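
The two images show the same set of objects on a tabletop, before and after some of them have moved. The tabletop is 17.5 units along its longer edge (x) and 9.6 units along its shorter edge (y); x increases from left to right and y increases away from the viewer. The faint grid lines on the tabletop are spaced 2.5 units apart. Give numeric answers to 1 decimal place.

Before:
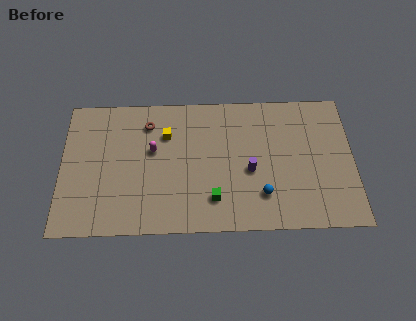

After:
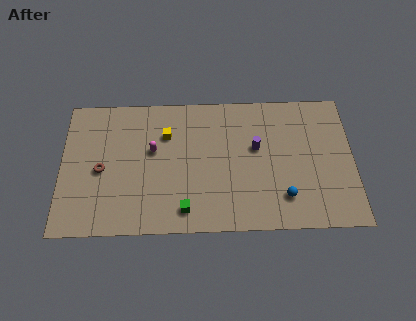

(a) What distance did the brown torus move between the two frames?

4.3

The brown torus moved from about (5.2, 7.6) to (2.4, 4.4), a distance of √(2.8² + 3.2²) ≈ 4.3.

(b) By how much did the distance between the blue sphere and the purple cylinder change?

+2.0

The distance was about 1.8 in the first image and 3.8 in the second, so they moved 2.0 units further apart.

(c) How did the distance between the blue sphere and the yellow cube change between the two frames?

+1.2

They were about 7.2 units apart before and 8.4 after — 1.2 units further apart.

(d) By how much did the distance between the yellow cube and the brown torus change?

+3.2

The distance was about 1.4 in the first image and 4.6 in the second, so they moved 3.2 units further apart.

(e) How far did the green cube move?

1.8

From (9.1, 2.2) to (7.4, 1.5), the green cube covered √(1.7² + 0.7²) ≈ 1.8 units.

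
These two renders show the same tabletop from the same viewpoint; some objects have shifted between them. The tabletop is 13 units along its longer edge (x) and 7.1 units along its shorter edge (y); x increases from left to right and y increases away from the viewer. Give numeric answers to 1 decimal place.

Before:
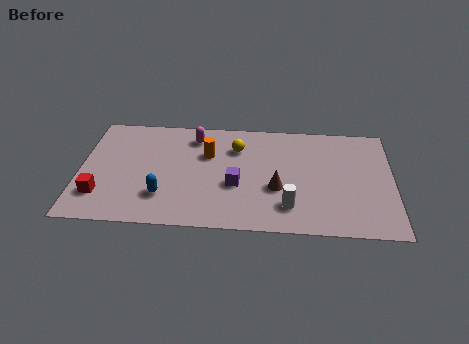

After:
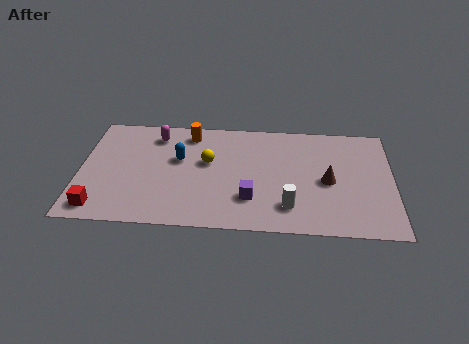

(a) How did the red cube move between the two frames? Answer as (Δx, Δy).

(0.0, -0.8)

The red cube was at about (0.9, 1.8) and moved to about (0.9, 1.0).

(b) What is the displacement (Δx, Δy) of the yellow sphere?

(-1.2, -1.0)

From the two frames, the yellow sphere sits at roughly (6.5, 5.2) before and (5.3, 4.2) after.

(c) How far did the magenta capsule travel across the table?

1.6

From (4.7, 5.8) to (3.1, 5.8), the magenta capsule covered √(1.6² + 0.0²) ≈ 1.6 units.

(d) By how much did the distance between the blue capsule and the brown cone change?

+1.5

The distance was about 4.8 in the first image and 6.3 in the second, so they moved 1.5 units further apart.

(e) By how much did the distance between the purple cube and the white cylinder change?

-0.9

They were about 2.5 units apart before and 1.6 after — 0.9 units closer together.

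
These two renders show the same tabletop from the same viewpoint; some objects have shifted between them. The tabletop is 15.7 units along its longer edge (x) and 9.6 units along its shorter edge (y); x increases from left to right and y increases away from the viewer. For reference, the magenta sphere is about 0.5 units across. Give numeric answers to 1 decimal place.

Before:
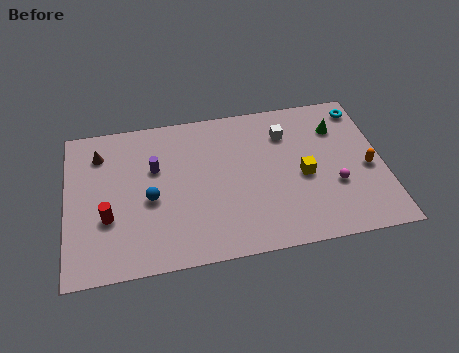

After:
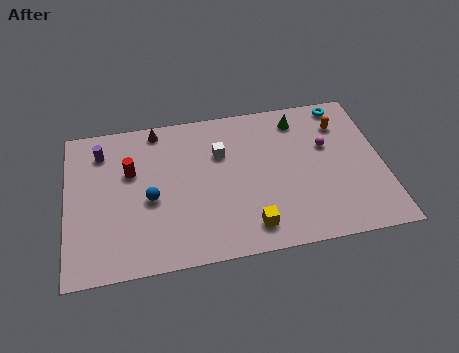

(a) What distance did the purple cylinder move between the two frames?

3.0

From (4.4, 6.1) to (1.8, 7.6), the purple cylinder covered √(2.6² + 1.5²) ≈ 3.0 units.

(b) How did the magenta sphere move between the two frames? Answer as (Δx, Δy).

(-0.2, 2.6)

The magenta sphere started near (13.2, 3.4) and ended near (13.0, 6.0).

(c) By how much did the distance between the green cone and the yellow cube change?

+3.6

Before: roughly 3.4 units apart; after: 7.0. That's 3.6 units further apart.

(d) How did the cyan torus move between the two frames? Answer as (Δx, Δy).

(-0.9, 0.4)

From the two frames, the cyan torus sits at roughly (14.9, 8.2) before and (14.0, 8.6) after.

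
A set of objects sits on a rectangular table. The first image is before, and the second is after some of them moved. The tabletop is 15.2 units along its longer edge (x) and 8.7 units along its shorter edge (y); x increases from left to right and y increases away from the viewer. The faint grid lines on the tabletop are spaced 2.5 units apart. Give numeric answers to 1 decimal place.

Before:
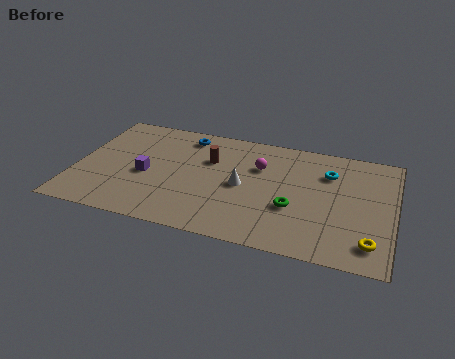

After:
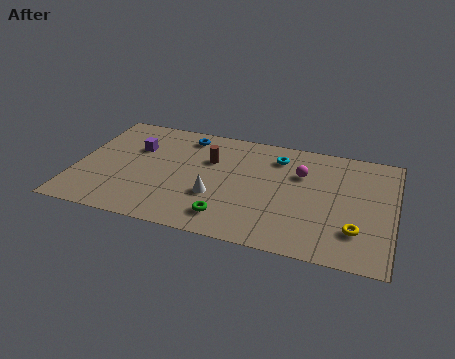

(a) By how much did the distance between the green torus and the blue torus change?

-0.6

They were about 6.9 units apart before and 6.3 after — 0.6 units closer together.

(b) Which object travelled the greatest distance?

the green torus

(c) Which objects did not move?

the brown cylinder and the blue torus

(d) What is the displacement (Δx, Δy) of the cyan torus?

(-2.5, 0.6)

From the two frames, the cyan torus sits at roughly (12.0, 6.3) before and (9.5, 6.9) after.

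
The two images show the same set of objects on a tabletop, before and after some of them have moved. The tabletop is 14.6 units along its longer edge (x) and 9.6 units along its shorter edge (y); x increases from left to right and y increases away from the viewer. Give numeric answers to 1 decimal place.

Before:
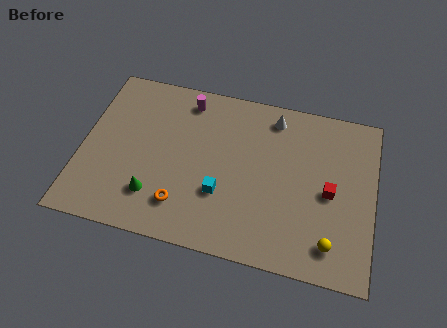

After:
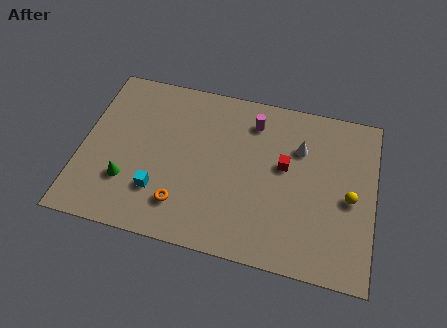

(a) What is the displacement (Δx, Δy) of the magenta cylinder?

(3.4, -0.5)

The magenta cylinder started near (5.0, 8.2) and ended near (8.4, 7.7).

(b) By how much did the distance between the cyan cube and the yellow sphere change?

+3.9

The distance was about 5.7 in the first image and 9.6 in the second, so they moved 3.9 units further apart.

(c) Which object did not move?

the orange torus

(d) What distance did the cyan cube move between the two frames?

3.2

The cyan cube moved from about (7.1, 3.2) to (4.0, 2.6), a distance of √(3.1² + 0.6²) ≈ 3.2.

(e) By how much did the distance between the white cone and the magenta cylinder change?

-1.8

Before: roughly 4.4 units apart; after: 2.6. That's 1.8 units closer together.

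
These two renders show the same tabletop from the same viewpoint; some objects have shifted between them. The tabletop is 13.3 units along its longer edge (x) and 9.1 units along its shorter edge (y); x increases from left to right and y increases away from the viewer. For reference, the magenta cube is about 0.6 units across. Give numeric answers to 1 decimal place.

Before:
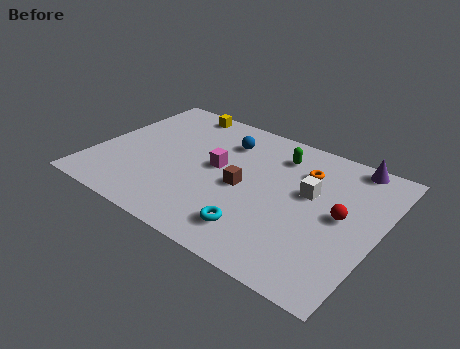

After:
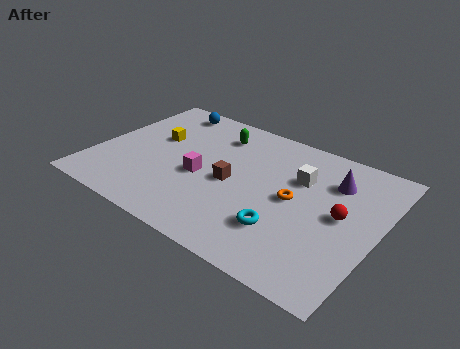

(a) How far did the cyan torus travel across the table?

1.3

The cyan torus was near (8.2, 1.8) before and (9.3, 2.5) after, so it travelled √(1.1² + 0.7²) ≈ 1.3 units.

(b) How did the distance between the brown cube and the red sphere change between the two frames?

+0.6

Before: roughly 4.5 units apart; after: 5.1. That's 0.6 units further apart.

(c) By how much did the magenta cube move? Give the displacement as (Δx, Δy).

(-0.6, -1.0)

From the two frames, the magenta cube sits at roughly (5.7, 4.9) before and (5.1, 3.9) after.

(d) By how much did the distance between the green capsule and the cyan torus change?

+0.8

Before: roughly 5.4 units apart; after: 6.2. That's 0.8 units further apart.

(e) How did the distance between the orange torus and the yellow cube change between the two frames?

+0.4

Before: roughly 6.6 units apart; after: 7.0. That's 0.4 units further apart.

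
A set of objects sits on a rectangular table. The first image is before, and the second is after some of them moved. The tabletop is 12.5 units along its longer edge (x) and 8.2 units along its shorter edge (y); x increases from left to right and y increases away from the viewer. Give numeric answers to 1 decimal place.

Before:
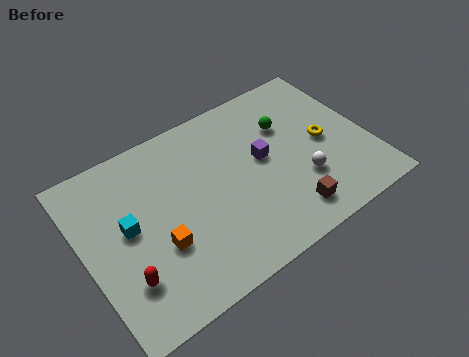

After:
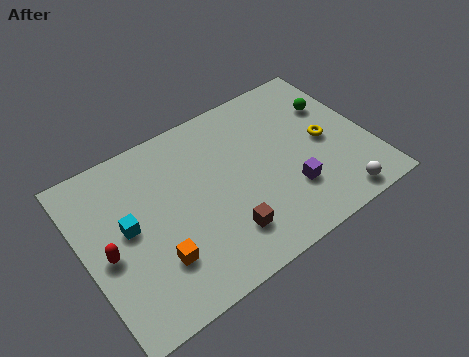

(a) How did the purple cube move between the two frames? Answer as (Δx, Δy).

(0.8, -2.1)

From the two frames, the purple cube sits at roughly (7.9, 4.5) before and (8.7, 2.4) after.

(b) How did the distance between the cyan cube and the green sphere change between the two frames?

+2.1

They were about 7.4 units apart before and 9.5 after — 2.1 units further apart.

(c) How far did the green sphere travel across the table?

2.1

The green sphere was near (9.2, 5.6) before and (11.3, 5.6) after, so it travelled √(2.1² + 0.0²) ≈ 2.1 units.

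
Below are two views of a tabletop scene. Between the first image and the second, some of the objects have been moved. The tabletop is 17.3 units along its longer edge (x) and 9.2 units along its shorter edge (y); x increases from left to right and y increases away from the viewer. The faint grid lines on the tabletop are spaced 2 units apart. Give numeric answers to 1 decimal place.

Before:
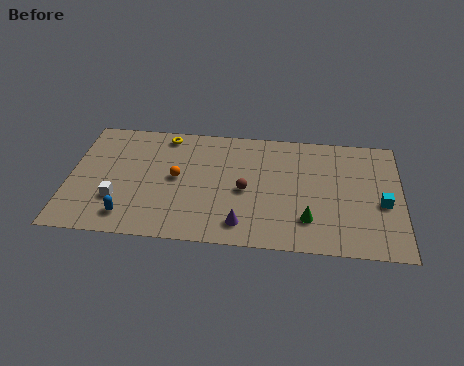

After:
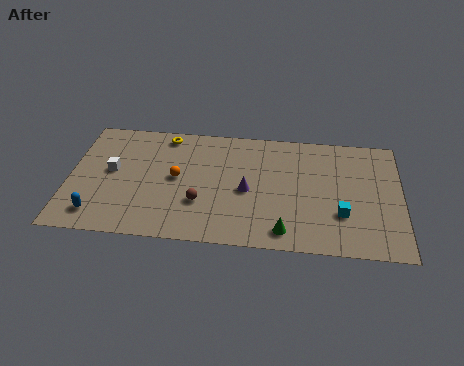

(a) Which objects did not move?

the yellow torus and the orange sphere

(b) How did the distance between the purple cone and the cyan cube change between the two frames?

-2.5

Before: roughly 7.6 units apart; after: 5.1. That's 2.5 units closer together.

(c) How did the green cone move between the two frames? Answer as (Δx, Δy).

(-1.2, -1.0)

From the two frames, the green cone sits at roughly (12.5, 2.3) before and (11.3, 1.3) after.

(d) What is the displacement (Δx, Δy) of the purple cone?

(0.2, 2.6)

From the two frames, the purple cone sits at roughly (9.1, 1.6) before and (9.3, 4.2) after.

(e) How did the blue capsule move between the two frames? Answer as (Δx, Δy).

(-1.6, 0.0)

The blue capsule started near (3.2, 1.6) and ended near (1.6, 1.6).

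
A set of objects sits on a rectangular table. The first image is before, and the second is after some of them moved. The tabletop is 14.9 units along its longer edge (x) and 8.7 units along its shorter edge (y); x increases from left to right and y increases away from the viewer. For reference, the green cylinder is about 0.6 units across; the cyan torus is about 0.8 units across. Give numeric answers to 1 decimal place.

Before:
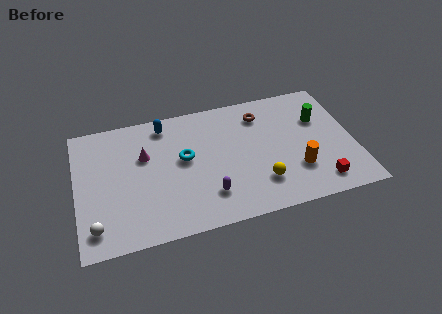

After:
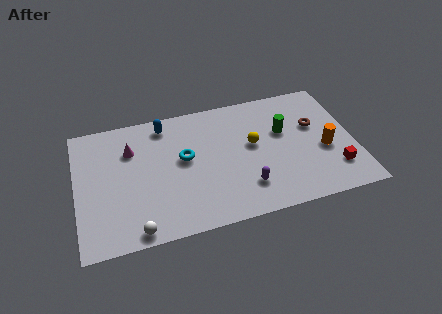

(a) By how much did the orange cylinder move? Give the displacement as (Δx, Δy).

(1.6, 1.0)

The orange cylinder was at about (11.7, 2.6) and moved to about (13.3, 3.6).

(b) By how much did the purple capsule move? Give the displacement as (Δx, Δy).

(2.0, 0.0)

From the two frames, the purple capsule sits at roughly (6.9, 2.1) before and (8.9, 2.1) after.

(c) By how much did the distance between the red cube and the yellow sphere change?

+1.8

The distance was about 3.2 in the first image and 5.0 in the second, so they moved 1.8 units further apart.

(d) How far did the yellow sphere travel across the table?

2.7

The yellow sphere moved from about (9.7, 2.2) to (9.5, 4.9), a distance of √(0.2² + 2.7²) ≈ 2.7.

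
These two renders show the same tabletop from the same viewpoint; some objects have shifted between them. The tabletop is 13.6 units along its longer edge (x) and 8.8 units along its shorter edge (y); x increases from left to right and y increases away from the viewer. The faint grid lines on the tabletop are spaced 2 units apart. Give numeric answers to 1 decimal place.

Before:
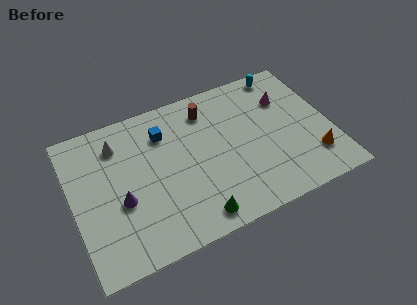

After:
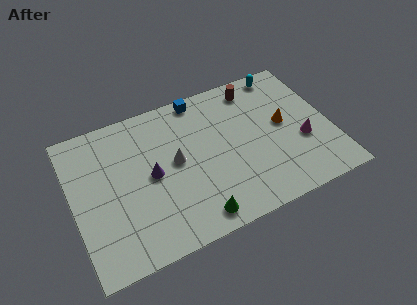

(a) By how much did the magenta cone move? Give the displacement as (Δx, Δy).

(0.5, -2.9)

The magenta cone started near (11.5, 6.2) and ended near (12.0, 3.3).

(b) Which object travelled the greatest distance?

the white cone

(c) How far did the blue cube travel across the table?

2.5

From (5.0, 6.6) to (7.1, 8.0), the blue cube covered √(2.1² + 1.4²) ≈ 2.5 units.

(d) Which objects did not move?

the green cone and the cyan capsule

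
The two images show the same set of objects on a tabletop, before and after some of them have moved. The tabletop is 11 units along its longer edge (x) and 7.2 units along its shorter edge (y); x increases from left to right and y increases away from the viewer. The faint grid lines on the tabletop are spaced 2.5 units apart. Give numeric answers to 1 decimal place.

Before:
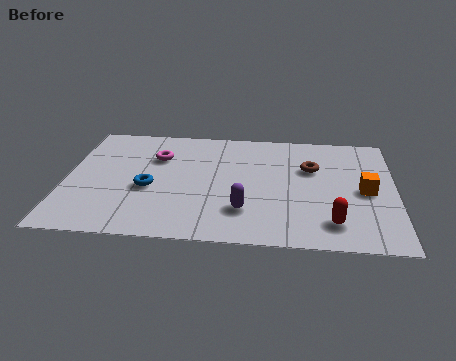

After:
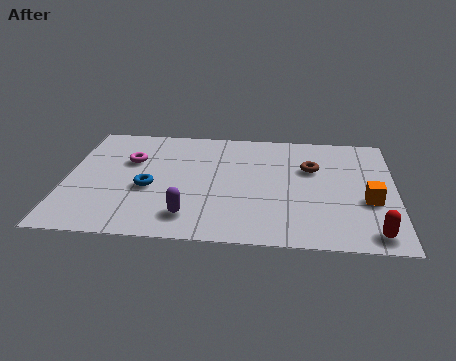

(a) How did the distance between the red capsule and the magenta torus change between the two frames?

+2.0

The distance was about 6.9 in the first image and 8.9 in the second, so they moved 2.0 units further apart.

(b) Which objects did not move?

the blue torus and the brown torus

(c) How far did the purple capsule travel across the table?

1.9

From (6.0, 1.9) to (4.2, 1.4), the purple capsule covered √(1.8² + 0.5²) ≈ 1.9 units.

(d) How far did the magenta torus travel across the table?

0.9

The magenta torus moved from about (3.0, 5.0) to (2.1, 4.7), a distance of √(0.9² + 0.3²) ≈ 0.9.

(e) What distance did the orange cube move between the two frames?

0.6

From (10.0, 3.4) to (10.1, 2.8), the orange cube covered √(0.1² + 0.6²) ≈ 0.6 units.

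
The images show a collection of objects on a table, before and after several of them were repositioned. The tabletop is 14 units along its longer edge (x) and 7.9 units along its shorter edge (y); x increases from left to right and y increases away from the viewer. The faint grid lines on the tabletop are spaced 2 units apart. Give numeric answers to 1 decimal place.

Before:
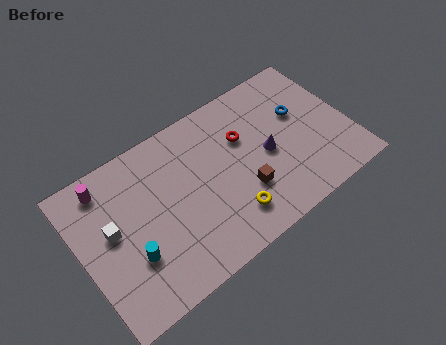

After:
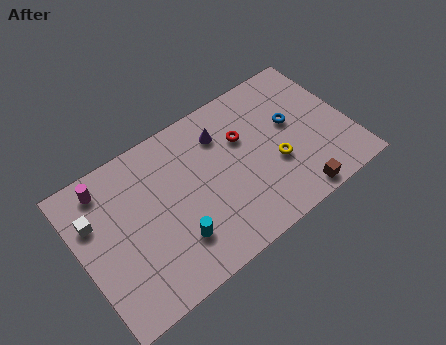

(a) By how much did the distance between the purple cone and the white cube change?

-1.3

Before: roughly 8.1 units apart; after: 6.8. That's 1.3 units closer together.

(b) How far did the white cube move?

1.2

The white cube was near (1.6, 4.4) before and (0.9, 5.4) after, so it travelled √(0.7² + 1.0²) ≈ 1.2 units.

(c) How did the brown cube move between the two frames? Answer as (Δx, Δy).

(2.4, -1.7)

The brown cube was at about (8.2, 2.5) and moved to about (10.6, 0.8).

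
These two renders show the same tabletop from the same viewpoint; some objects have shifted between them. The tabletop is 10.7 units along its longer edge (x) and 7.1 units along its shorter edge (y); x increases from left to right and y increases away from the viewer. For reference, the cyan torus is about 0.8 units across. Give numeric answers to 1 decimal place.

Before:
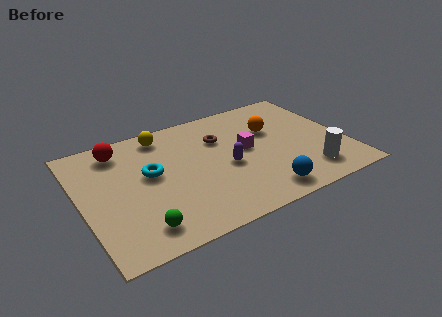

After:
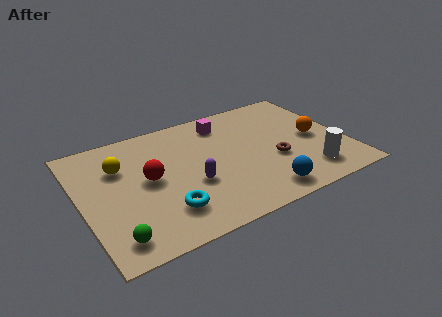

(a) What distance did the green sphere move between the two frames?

1.0

The green sphere moved from about (2.0, 1.2) to (1.0, 1.1), a distance of √(1.0² + 0.1²) ≈ 1.0.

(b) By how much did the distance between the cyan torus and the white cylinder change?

-0.8

Before: roughly 6.6 units apart; after: 5.8. That's 0.8 units closer together.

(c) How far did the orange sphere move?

2.0

The orange sphere moved from about (7.9, 4.6) to (9.5, 3.4), a distance of √(1.6² + 1.2²) ≈ 2.0.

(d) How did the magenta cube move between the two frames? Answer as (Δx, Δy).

(-0.6, 2.0)

From the two frames, the magenta cube sits at roughly (6.7, 3.8) before and (6.1, 5.8) after.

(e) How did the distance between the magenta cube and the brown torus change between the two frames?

+2.1

Before: roughly 1.4 units apart; after: 3.5. That's 2.1 units further apart.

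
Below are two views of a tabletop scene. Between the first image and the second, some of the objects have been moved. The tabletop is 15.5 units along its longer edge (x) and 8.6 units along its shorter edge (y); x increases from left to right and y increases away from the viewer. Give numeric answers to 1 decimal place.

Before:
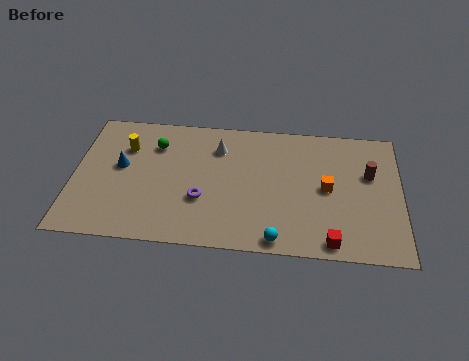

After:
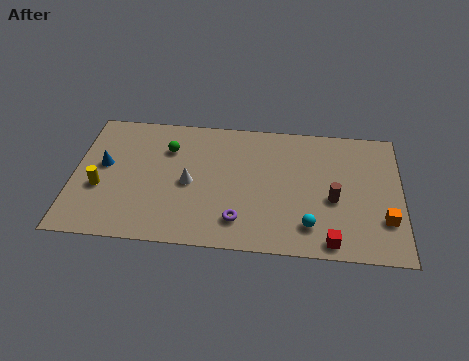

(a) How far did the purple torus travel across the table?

2.2

From (6.1, 3.0) to (7.9, 1.8), the purple torus covered √(1.8² + 1.2²) ≈ 2.2 units.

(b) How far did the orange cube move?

3.2

The orange cube was near (12.0, 4.3) before and (14.7, 2.5) after, so it travelled √(2.7² + 1.8²) ≈ 3.2 units.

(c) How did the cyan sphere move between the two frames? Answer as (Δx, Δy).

(1.5, 1.0)

From the two frames, the cyan sphere sits at roughly (9.7, 0.8) before and (11.2, 1.8) after.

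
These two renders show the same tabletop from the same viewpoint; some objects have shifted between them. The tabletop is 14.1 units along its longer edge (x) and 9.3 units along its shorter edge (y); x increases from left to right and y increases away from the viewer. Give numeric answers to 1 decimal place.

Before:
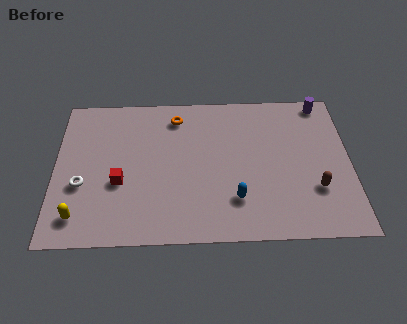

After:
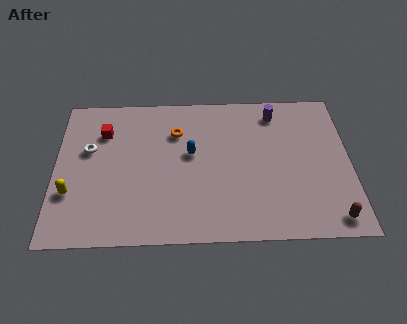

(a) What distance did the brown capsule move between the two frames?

1.9

The brown capsule moved from about (12.4, 2.9) to (13.1, 1.1), a distance of √(0.7² + 1.8²) ≈ 1.9.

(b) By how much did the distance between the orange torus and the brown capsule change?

+1.0

Before: roughly 8.2 units apart; after: 9.2. That's 1.0 units further apart.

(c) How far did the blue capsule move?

3.6

The blue capsule was near (8.6, 2.4) before and (6.5, 5.3) after, so it travelled √(2.1² + 2.9²) ≈ 3.6 units.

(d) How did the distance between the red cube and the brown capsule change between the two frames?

+2.9

The distance was about 9.3 in the first image and 12.2 in the second, so they moved 2.9 units further apart.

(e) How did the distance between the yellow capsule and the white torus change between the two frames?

+0.9

They were about 1.9 units apart before and 2.8 after — 0.9 units further apart.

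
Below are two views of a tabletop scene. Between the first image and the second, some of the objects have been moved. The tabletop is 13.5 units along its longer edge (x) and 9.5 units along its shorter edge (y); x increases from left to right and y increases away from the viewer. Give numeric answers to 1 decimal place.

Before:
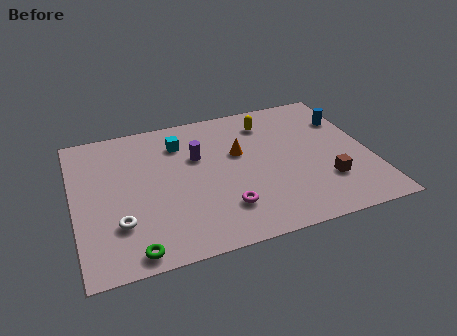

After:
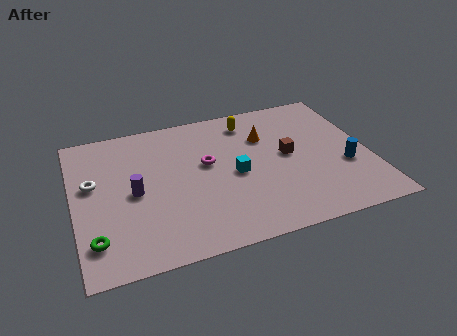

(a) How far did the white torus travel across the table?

3.1

The white torus was near (1.9, 2.7) before and (0.9, 5.6) after, so it travelled √(1.0² + 2.9²) ≈ 3.1 units.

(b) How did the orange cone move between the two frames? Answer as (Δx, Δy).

(1.3, 0.8)

From the two frames, the orange cone sits at roughly (7.6, 5.8) before and (8.9, 6.6) after.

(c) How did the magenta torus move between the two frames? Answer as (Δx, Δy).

(-0.5, 3.2)

From the two frames, the magenta torus sits at roughly (6.6, 2.3) before and (6.1, 5.5) after.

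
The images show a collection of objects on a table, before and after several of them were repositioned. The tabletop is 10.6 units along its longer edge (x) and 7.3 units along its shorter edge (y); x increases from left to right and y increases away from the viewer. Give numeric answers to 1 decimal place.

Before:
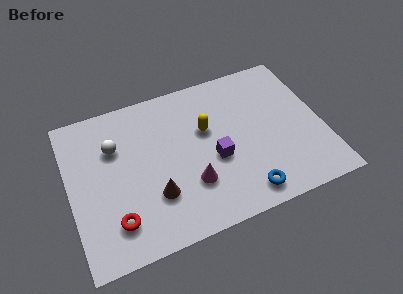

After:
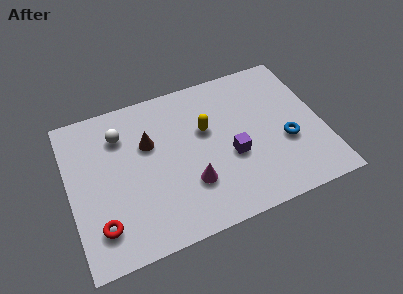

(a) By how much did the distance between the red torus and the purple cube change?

+1.2

They were about 4.5 units apart before and 5.7 after — 1.2 units further apart.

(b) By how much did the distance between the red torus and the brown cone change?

+2.1

Before: roughly 1.8 units apart; after: 3.9. That's 2.1 units further apart.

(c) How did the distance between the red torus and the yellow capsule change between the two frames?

+0.5

Before: roughly 5.0 units apart; after: 5.5. That's 0.5 units further apart.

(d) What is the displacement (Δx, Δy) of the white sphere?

(0.3, 0.5)

From the two frames, the white sphere sits at roughly (2.0, 5.0) before and (2.3, 5.5) after.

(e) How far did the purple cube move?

0.7

The purple cube was near (6.0, 3.0) before and (6.7, 2.9) after, so it travelled √(0.7² + 0.1²) ≈ 0.7 units.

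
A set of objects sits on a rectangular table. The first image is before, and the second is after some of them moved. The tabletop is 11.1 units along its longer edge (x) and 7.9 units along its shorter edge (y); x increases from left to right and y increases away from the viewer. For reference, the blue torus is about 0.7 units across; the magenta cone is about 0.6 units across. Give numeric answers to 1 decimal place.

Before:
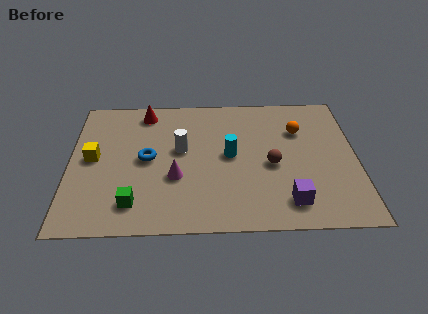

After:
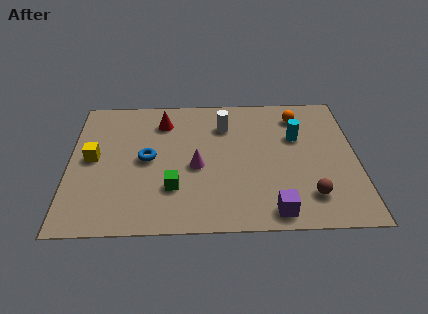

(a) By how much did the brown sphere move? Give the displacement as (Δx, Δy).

(1.4, -1.8)

The brown sphere started near (7.8, 3.5) and ended near (9.2, 1.7).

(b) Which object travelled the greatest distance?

the cyan cylinder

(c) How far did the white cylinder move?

2.2

From (4.3, 4.5) to (6.0, 5.9), the white cylinder covered √(1.7² + 1.4²) ≈ 2.2 units.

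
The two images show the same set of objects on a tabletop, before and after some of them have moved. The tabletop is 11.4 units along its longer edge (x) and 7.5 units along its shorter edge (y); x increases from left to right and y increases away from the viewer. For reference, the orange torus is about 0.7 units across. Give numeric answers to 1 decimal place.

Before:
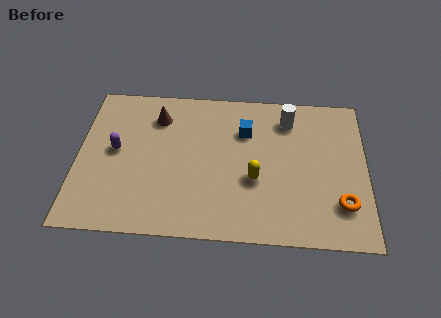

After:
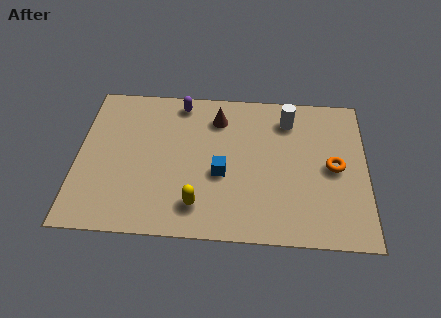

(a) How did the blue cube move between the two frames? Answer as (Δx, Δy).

(-0.9, -2.2)

The blue cube started near (6.6, 5.3) and ended near (5.7, 3.1).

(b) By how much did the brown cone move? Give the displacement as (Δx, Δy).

(2.4, 0.1)

The brown cone was at about (3.1, 5.8) and moved to about (5.5, 5.9).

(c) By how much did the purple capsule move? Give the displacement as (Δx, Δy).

(2.5, 2.6)

From the two frames, the purple capsule sits at roughly (1.5, 4.0) before and (4.0, 6.6) after.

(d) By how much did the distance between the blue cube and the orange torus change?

-0.7

The distance was about 5.1 in the first image and 4.4 in the second, so they moved 0.7 units closer together.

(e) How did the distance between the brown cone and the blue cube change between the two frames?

-0.7

They were about 3.5 units apart before and 2.8 after — 0.7 units closer together.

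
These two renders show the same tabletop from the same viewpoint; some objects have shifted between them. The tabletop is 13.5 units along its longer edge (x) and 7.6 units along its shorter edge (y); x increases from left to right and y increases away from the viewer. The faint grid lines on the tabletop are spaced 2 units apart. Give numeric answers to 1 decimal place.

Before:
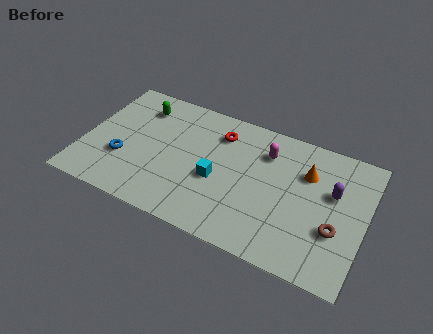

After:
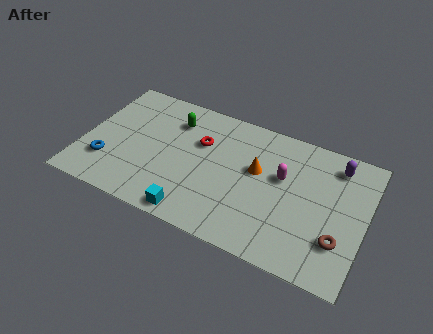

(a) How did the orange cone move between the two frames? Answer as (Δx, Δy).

(-2.3, -0.8)

The orange cone started near (10.6, 5.3) and ended near (8.3, 4.5).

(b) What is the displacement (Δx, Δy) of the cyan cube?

(-0.8, -2.4)

The cyan cube started near (6.5, 3.2) and ended near (5.7, 0.8).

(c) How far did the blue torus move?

0.9

The blue torus moved from about (2.0, 2.6) to (1.3, 2.1), a distance of √(0.7² + 0.5²) ≈ 0.9.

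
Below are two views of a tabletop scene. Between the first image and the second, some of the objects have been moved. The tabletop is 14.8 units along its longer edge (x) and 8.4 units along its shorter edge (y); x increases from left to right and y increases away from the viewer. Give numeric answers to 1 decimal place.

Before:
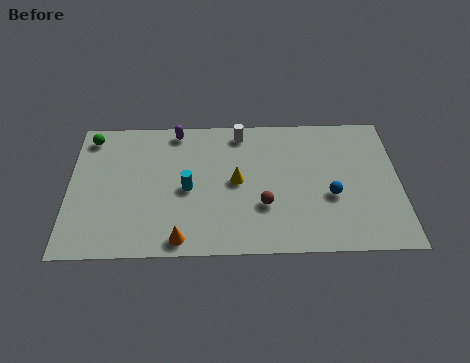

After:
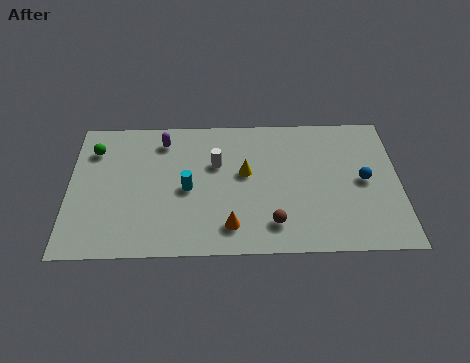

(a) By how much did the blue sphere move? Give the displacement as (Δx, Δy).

(1.5, 0.9)

The blue sphere started near (11.7, 3.3) and ended near (13.2, 4.2).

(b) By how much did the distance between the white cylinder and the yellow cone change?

-1.6

Before: roughly 3.0 units apart; after: 1.4. That's 1.6 units closer together.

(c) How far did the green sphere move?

0.8

The green sphere moved from about (0.9, 7.2) to (1.1, 6.4), a distance of √(0.2² + 0.8²) ≈ 0.8.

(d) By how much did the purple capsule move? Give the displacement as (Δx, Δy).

(-0.6, -0.6)

The purple capsule was at about (4.8, 7.5) and moved to about (4.2, 6.9).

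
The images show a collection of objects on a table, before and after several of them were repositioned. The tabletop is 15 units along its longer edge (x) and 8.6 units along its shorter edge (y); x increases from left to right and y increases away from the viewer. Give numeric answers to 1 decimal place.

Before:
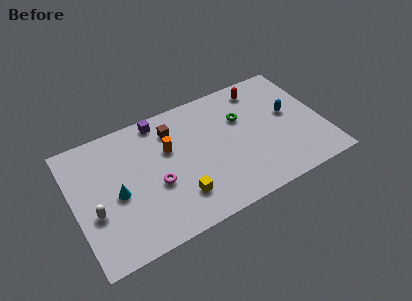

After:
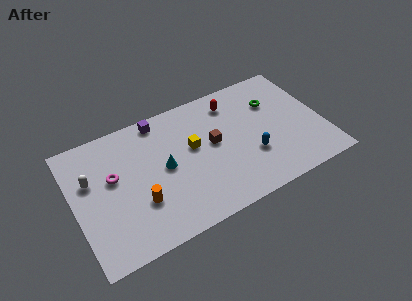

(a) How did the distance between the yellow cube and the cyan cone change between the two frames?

-2.0

The distance was about 3.9 in the first image and 1.9 in the second, so they moved 2.0 units closer together.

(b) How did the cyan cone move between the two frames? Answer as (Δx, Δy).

(2.9, 0.5)

From the two frames, the cyan cone sits at roughly (2.5, 3.9) before and (5.4, 4.4) after.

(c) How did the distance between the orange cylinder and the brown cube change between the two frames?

+3.8

Before: roughly 1.3 units apart; after: 5.1. That's 3.8 units further apart.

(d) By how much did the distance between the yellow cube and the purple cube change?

-2.4

Before: roughly 5.6 units apart; after: 3.2. That's 2.4 units closer together.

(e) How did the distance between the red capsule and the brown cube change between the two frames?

-2.8

They were about 5.5 units apart before and 2.7 after — 2.8 units closer together.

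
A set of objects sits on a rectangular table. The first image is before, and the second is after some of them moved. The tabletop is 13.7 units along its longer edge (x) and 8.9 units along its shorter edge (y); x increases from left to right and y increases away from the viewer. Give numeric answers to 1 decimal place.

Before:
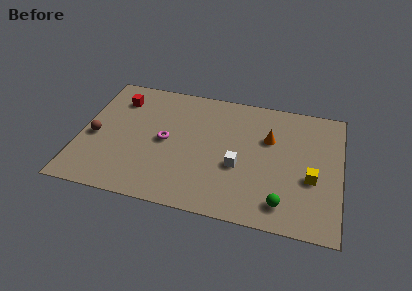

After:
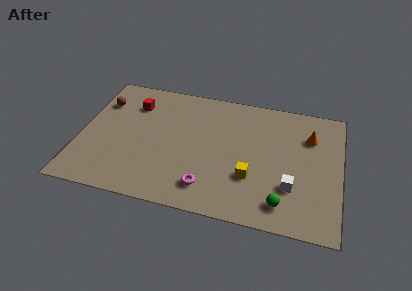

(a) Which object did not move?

the green sphere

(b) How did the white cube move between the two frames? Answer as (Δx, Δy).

(2.8, -0.8)

The white cube was at about (8.4, 3.5) and moved to about (11.2, 2.7).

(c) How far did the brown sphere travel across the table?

2.6

The brown sphere moved from about (0.8, 3.9) to (0.9, 6.5), a distance of √(0.1² + 2.6²) ≈ 2.6.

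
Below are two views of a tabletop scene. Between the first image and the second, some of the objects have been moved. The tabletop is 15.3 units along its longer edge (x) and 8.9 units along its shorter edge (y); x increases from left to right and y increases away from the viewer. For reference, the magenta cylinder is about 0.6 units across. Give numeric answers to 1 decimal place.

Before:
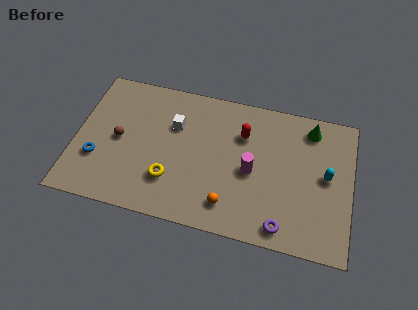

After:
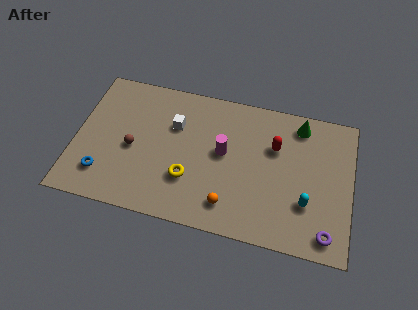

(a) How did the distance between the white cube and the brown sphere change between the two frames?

-0.4

They were about 3.4 units apart before and 3.0 after — 0.4 units closer together.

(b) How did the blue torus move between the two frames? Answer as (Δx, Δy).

(0.4, -0.9)

The blue torus started near (1.3, 2.9) and ended near (1.7, 2.0).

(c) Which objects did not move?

the white cube and the orange sphere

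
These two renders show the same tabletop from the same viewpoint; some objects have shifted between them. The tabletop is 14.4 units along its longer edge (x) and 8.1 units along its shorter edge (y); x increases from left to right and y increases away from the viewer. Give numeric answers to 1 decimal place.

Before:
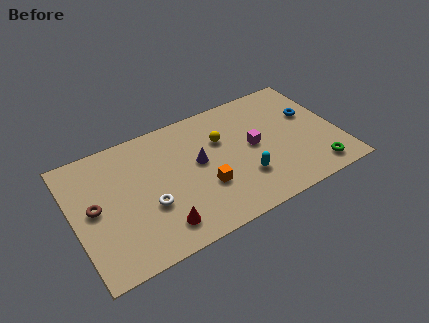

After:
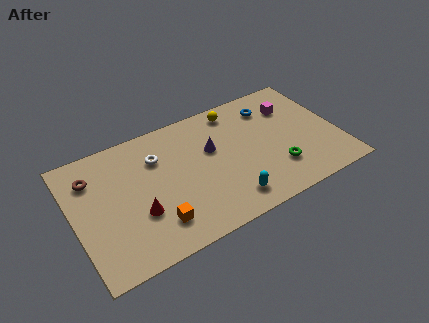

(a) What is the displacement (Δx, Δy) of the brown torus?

(0.1, 1.9)

The brown torus was at about (1.1, 4.2) and moved to about (1.2, 6.1).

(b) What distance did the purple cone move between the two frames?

0.9

The purple cone was near (6.8, 4.5) before and (7.6, 5.0) after, so it travelled √(0.8² + 0.5²) ≈ 0.9 units.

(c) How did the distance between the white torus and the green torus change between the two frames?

-2.0

Before: roughly 9.1 units apart; after: 7.1. That's 2.0 units closer together.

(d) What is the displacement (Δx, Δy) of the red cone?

(-1.0, 1.3)

The red cone was at about (4.3, 1.5) and moved to about (3.3, 2.8).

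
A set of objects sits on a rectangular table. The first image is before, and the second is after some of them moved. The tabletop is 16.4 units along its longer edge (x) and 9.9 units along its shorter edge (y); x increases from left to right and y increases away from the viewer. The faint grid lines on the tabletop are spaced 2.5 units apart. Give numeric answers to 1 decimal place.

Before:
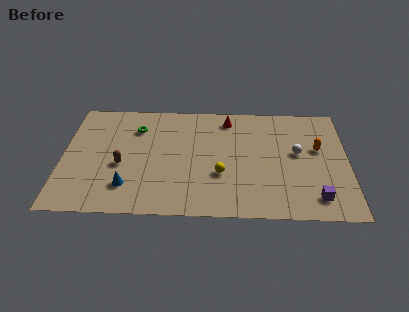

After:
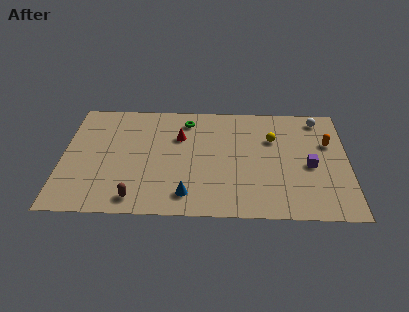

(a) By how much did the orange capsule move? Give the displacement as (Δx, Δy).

(0.6, 0.5)

The orange capsule was at about (14.7, 5.9) and moved to about (15.3, 6.4).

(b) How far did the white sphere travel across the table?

3.4

The white sphere was near (13.5, 5.5) before and (14.8, 8.6) after, so it travelled √(1.3² + 3.1²) ≈ 3.4 units.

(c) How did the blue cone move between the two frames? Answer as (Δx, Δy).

(3.4, -0.6)

From the two frames, the blue cone sits at roughly (3.8, 2.3) before and (7.2, 1.7) after.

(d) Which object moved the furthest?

the yellow sphere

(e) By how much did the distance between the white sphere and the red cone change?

+3.4

Before: roughly 4.9 units apart; after: 8.3. That's 3.4 units further apart.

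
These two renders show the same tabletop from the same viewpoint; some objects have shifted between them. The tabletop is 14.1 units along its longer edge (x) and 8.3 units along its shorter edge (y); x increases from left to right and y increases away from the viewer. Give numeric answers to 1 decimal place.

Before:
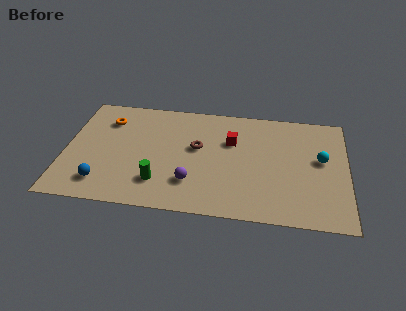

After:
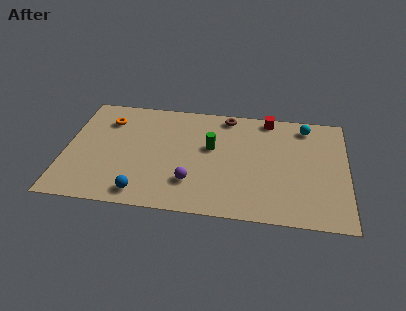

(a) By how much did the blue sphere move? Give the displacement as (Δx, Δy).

(2.0, -0.5)

From the two frames, the blue sphere sits at roughly (2.0, 1.6) before and (4.0, 1.1) after.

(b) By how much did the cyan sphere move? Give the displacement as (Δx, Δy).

(-0.8, 2.4)

From the two frames, the cyan sphere sits at roughly (12.8, 4.7) before and (12.0, 7.1) after.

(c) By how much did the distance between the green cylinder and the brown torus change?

-0.7

The distance was about 3.3 in the first image and 2.6 in the second, so they moved 0.7 units closer together.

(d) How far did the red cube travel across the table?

2.7

The red cube moved from about (8.3, 5.5) to (10.1, 7.5), a distance of √(1.8² + 2.0²) ≈ 2.7.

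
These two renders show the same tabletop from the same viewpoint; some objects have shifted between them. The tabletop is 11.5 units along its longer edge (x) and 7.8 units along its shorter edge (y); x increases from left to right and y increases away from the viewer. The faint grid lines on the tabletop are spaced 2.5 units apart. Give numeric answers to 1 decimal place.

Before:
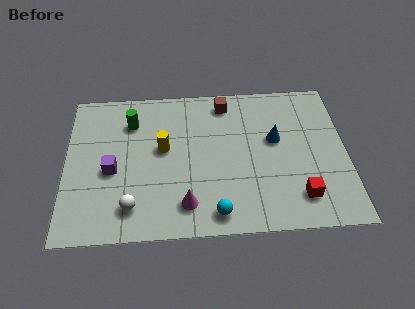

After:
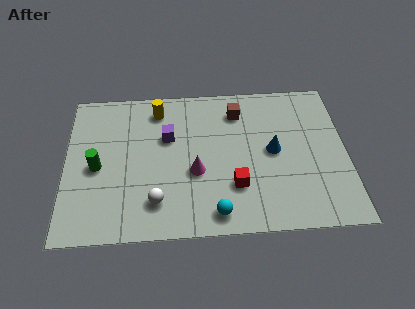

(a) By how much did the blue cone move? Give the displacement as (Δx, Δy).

(-0.1, -0.6)

The blue cone was at about (8.6, 4.6) and moved to about (8.5, 4.0).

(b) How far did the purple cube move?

2.8

From (1.9, 3.4) to (4.2, 5.0), the purple cube covered √(2.3² + 1.6²) ≈ 2.8 units.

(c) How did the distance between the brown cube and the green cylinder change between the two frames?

+2.4

The distance was about 4.0 in the first image and 6.4 in the second, so they moved 2.4 units further apart.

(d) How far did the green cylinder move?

2.7

The green cylinder was near (2.7, 5.9) before and (1.3, 3.6) after, so it travelled √(1.4² + 2.3²) ≈ 2.7 units.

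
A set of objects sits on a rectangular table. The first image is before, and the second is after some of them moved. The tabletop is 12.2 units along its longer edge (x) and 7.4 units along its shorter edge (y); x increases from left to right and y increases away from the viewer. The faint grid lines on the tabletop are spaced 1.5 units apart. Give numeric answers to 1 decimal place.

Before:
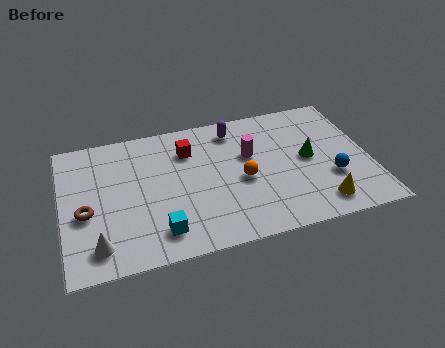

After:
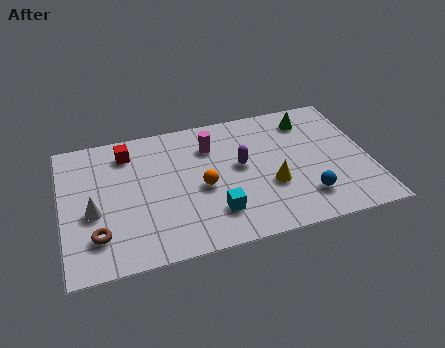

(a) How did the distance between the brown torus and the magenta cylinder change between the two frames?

-0.8

The distance was about 6.8 in the first image and 6.0 in the second, so they moved 0.8 units closer together.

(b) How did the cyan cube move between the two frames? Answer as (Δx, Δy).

(2.2, 0.4)

From the two frames, the cyan cube sits at roughly (3.7, 1.4) before and (5.9, 1.8) after.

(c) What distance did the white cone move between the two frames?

1.8

The white cone was near (1.3, 1.3) before and (1.2, 3.1) after, so it travelled √(0.1² + 1.8²) ≈ 1.8 units.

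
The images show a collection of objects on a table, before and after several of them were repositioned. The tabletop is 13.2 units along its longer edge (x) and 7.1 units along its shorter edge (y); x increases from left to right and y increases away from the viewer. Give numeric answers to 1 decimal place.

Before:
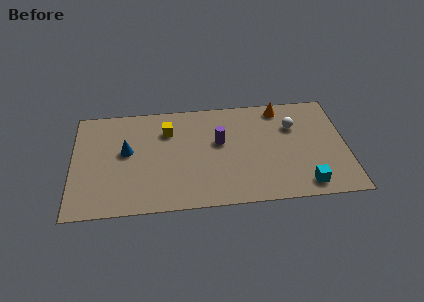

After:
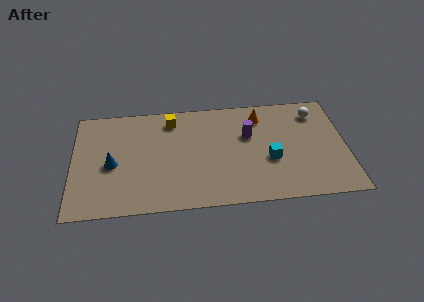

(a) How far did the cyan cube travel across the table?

2.4

The cyan cube was near (11.1, 1.0) before and (9.5, 2.8) after, so it travelled √(1.6² + 1.8²) ≈ 2.4 units.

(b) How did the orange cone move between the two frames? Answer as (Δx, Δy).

(-1.0, -0.5)

The orange cone was at about (10.1, 6.2) and moved to about (9.1, 5.7).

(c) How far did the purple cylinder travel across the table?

1.4

The purple cylinder was near (7.1, 4.2) before and (8.5, 4.5) after, so it travelled √(1.4² + 0.3²) ≈ 1.4 units.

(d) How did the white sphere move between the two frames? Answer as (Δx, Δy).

(1.1, 0.8)

From the two frames, the white sphere sits at roughly (10.7, 4.9) before and (11.8, 5.7) after.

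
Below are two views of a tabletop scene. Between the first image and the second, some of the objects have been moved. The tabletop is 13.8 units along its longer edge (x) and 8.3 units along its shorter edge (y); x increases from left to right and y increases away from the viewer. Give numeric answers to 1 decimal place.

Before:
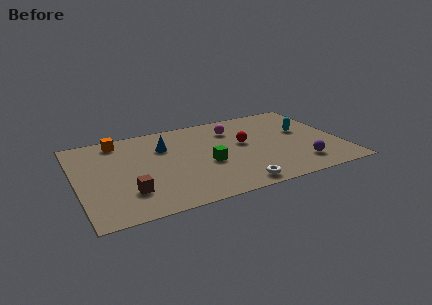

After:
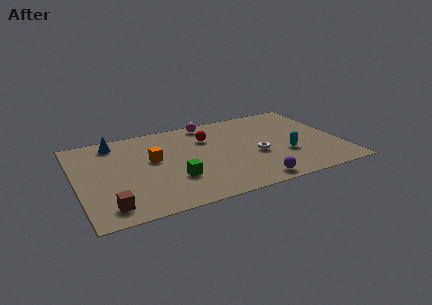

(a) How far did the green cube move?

2.0

The green cube was near (6.7, 3.4) before and (4.9, 2.6) after, so it travelled √(1.8² + 0.8²) ≈ 2.0 units.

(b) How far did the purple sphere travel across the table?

2.7

The purple sphere was near (11.4, 1.7) before and (8.8, 0.9) after, so it travelled √(2.6² + 0.8²) ≈ 2.7 units.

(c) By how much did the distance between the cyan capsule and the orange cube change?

-2.8

The distance was about 9.9 in the first image and 7.1 in the second, so they moved 2.8 units closer together.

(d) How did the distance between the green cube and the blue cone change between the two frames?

+2.1

The distance was about 3.1 in the first image and 5.2 in the second, so they moved 2.1 units further apart.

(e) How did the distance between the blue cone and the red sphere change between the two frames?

+0.7

They were about 4.2 units apart before and 4.9 after — 0.7 units further apart.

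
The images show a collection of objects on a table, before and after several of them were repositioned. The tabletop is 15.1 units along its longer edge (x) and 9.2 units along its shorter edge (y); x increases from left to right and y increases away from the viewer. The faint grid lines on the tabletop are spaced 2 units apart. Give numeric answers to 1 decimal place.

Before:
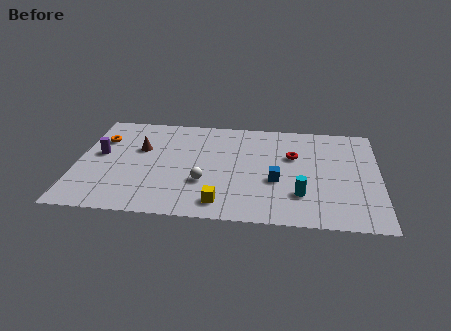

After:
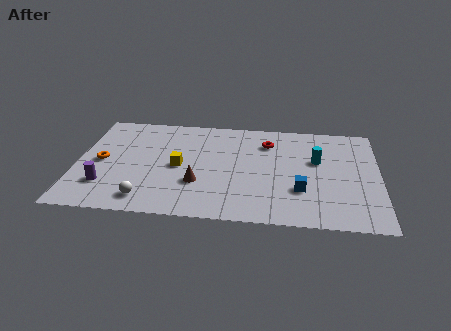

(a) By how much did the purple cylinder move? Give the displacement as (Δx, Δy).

(0.4, -2.7)

The purple cylinder started near (1.1, 5.1) and ended near (1.5, 2.4).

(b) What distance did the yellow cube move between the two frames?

3.7

From (7.3, 1.4) to (5.1, 4.4), the yellow cube covered √(2.2² + 3.0²) ≈ 3.7 units.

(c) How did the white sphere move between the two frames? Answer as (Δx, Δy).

(-2.8, -1.7)

The white sphere started near (6.4, 3.1) and ended near (3.6, 1.4).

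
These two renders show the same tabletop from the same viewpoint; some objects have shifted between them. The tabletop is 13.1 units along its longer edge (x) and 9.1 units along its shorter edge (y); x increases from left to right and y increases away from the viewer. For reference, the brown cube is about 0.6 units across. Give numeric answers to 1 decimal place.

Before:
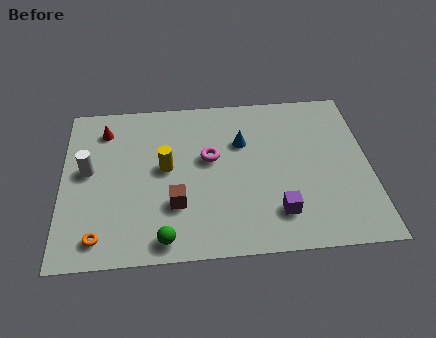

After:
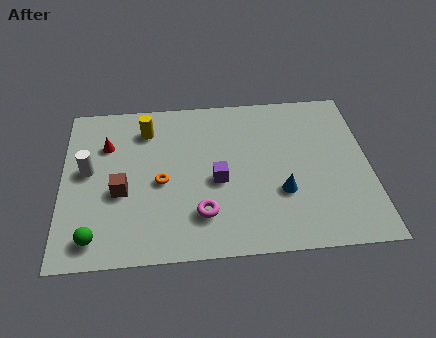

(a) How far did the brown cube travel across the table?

2.5

The brown cube was near (4.8, 2.8) before and (2.5, 3.7) after, so it travelled √(2.3² + 0.9²) ≈ 2.5 units.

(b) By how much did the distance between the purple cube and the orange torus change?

-5.1

They were about 7.5 units apart before and 2.4 after — 5.1 units closer together.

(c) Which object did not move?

the white cylinder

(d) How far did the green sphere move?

2.9

The green sphere moved from about (4.3, 1.0) to (1.4, 1.3), a distance of √(2.9² + 0.3²) ≈ 2.9.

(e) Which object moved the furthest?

the orange torus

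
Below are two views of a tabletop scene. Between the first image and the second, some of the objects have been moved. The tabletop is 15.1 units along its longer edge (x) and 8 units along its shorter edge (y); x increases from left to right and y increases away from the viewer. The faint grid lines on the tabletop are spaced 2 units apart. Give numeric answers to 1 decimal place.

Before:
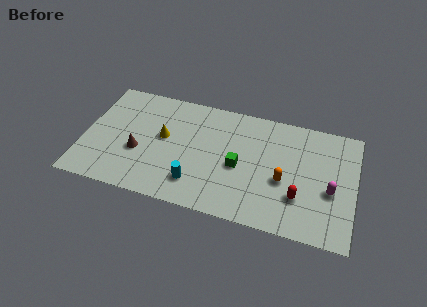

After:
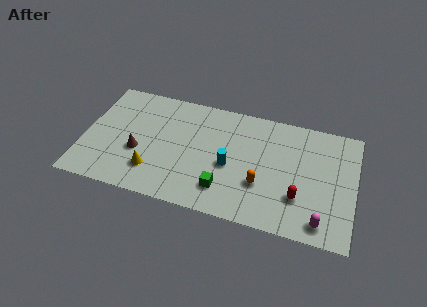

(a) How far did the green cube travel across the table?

1.9

The green cube was near (8.7, 3.6) before and (8.0, 1.8) after, so it travelled √(0.7² + 1.8²) ≈ 1.9 units.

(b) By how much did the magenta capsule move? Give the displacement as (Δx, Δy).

(-0.4, -2.2)

The magenta capsule started near (13.8, 3.3) and ended near (13.4, 1.1).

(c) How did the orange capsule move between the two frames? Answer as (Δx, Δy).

(-1.2, -0.6)

The orange capsule started near (11.2, 3.3) and ended near (10.0, 2.7).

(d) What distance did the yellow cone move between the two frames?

2.5

From (4.4, 4.5) to (4.0, 2.0), the yellow cone covered √(0.4² + 2.5²) ≈ 2.5 units.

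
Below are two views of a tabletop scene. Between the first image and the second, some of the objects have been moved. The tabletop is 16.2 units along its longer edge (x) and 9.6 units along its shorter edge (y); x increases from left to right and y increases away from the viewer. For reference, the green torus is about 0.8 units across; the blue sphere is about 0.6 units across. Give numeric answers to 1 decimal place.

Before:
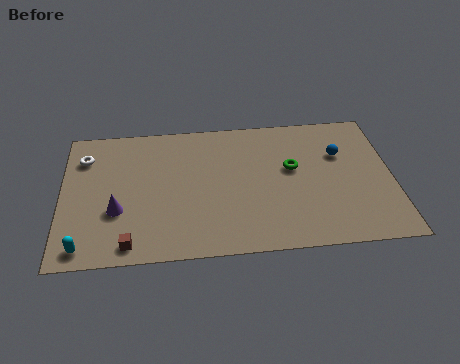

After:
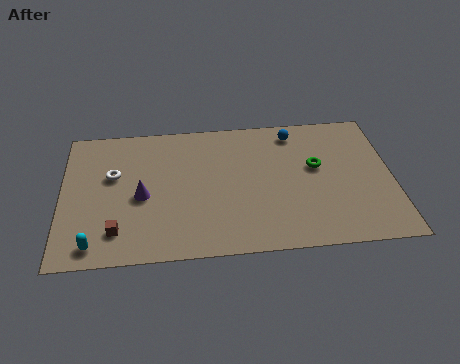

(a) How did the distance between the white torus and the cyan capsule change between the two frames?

-1.4

Before: roughly 6.2 units apart; after: 4.8. That's 1.4 units closer together.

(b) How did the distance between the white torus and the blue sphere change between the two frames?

-3.3

The distance was about 12.6 in the first image and 9.3 in the second, so they moved 3.3 units closer together.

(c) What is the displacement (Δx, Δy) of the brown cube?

(-0.6, 0.9)

The brown cube started near (3.3, 1.1) and ended near (2.7, 2.0).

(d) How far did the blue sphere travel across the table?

2.8

The blue sphere was near (13.7, 6.4) before and (11.5, 8.2) after, so it travelled √(2.2² + 1.8²) ≈ 2.8 units.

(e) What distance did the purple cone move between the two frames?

1.5

The purple cone moved from about (2.7, 3.4) to (3.9, 4.3), a distance of √(1.2² + 0.9²) ≈ 1.5.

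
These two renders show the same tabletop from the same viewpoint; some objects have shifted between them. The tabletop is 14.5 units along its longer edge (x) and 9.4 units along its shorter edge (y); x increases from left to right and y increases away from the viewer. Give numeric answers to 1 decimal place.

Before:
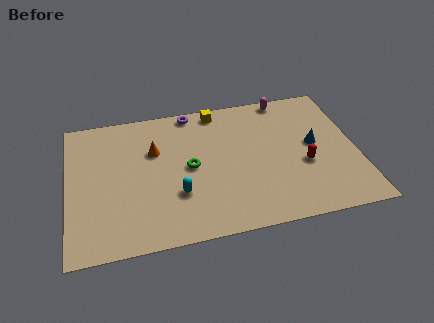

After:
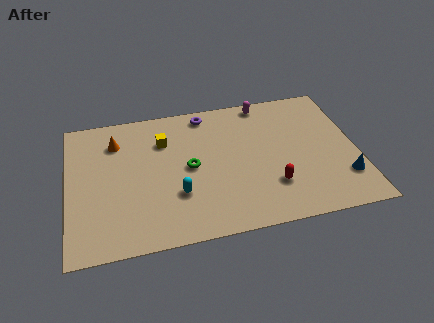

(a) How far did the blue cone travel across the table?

2.9

The blue cone moved from about (12.4, 5.0) to (13.7, 2.4), a distance of √(1.3² + 2.6²) ≈ 2.9.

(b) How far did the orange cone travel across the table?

2.1

From (4.4, 6.2) to (2.5, 7.2), the orange cone covered √(1.9² + 1.0²) ≈ 2.1 units.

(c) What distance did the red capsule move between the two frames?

2.0

The red capsule moved from about (11.8, 3.7) to (10.1, 2.6), a distance of √(1.7² + 1.1²) ≈ 2.0.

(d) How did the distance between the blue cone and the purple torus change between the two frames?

+1.9

They were about 7.0 units apart before and 8.9 after — 1.9 units further apart.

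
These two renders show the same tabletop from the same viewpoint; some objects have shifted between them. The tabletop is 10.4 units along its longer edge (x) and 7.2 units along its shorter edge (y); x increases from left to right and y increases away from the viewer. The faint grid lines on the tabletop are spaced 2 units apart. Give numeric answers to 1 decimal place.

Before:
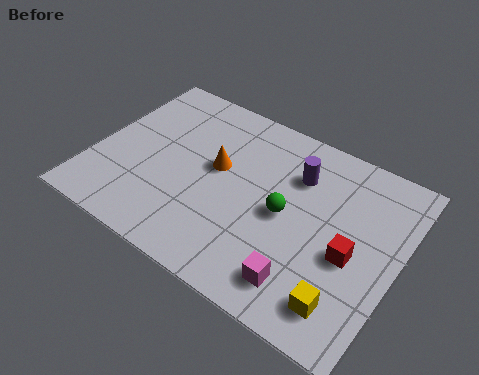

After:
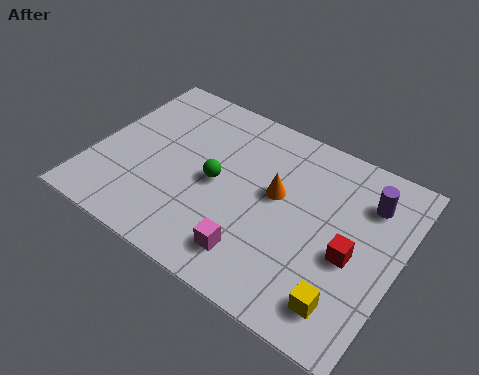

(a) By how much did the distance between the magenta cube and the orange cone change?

-1.8

The distance was about 4.5 in the first image and 2.7 in the second, so they moved 1.8 units closer together.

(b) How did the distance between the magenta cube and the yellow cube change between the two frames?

+1.7

Before: roughly 1.4 units apart; after: 3.1. That's 1.7 units further apart.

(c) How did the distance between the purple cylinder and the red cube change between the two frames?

-0.7

They were about 3.0 units apart before and 2.3 after — 0.7 units closer together.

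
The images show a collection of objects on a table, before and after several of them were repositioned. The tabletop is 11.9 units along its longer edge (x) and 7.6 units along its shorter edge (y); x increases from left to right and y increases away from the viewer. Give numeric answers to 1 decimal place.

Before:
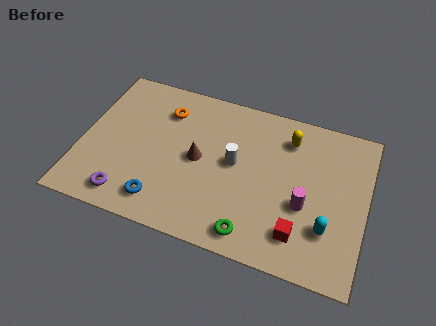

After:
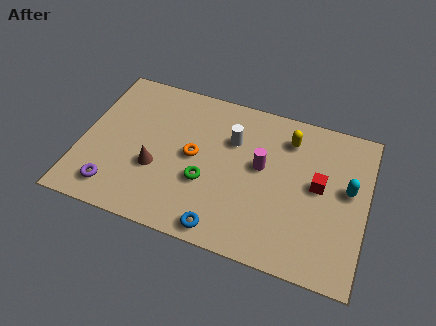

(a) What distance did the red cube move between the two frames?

2.6

The red cube was near (9.3, 1.6) before and (9.9, 4.1) after, so it travelled √(0.6² + 2.5²) ≈ 2.6 units.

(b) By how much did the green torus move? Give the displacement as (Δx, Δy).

(-2.1, 1.8)

The green torus was at about (7.4, 1.0) and moved to about (5.3, 2.8).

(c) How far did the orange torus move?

2.4

The orange torus was near (3.3, 5.8) before and (4.7, 3.9) after, so it travelled √(1.4² + 1.9²) ≈ 2.4 units.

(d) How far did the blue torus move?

2.6

The blue torus was near (3.6, 1.3) before and (6.2, 0.8) after, so it travelled √(2.6² + 0.5²) ≈ 2.6 units.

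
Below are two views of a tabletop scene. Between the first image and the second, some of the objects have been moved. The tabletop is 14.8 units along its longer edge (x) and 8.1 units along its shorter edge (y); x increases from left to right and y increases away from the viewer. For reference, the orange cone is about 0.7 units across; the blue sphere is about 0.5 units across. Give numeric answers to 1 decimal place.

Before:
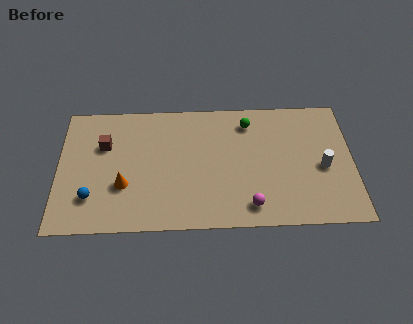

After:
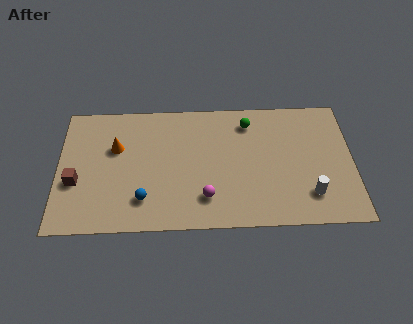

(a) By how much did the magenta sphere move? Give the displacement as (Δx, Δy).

(-2.2, 0.6)

The magenta sphere started near (9.6, 1.3) and ended near (7.4, 1.9).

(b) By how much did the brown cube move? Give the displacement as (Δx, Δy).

(-1.4, -2.3)

From the two frames, the brown cube sits at roughly (2.3, 5.4) before and (0.9, 3.1) after.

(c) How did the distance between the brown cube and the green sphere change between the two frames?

+2.0

The distance was about 7.4 in the first image and 9.4 in the second, so they moved 2.0 units further apart.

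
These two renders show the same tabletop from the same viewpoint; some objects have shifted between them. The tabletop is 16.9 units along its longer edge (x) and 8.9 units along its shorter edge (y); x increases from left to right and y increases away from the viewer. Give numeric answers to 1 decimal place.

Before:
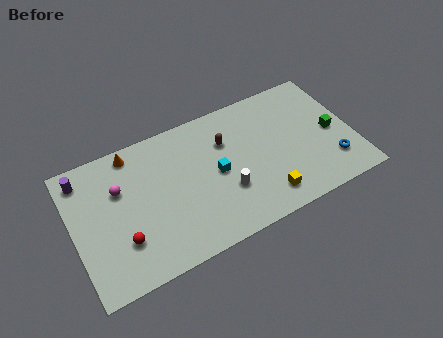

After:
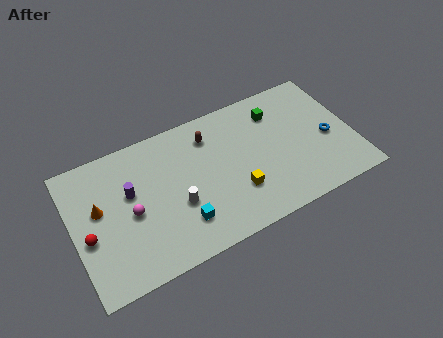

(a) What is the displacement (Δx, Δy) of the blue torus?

(0.0, 1.7)

From the two frames, the blue torus sits at roughly (15.4, 2.2) before and (15.4, 3.9) after.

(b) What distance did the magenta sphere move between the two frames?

1.9

From (2.9, 5.9) to (3.4, 4.1), the magenta sphere covered √(0.5² + 1.8²) ≈ 1.9 units.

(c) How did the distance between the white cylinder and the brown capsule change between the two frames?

+1.1

They were about 3.2 units apart before and 4.3 after — 1.1 units further apart.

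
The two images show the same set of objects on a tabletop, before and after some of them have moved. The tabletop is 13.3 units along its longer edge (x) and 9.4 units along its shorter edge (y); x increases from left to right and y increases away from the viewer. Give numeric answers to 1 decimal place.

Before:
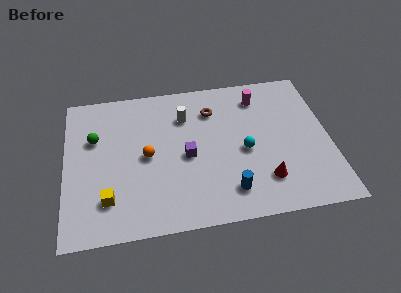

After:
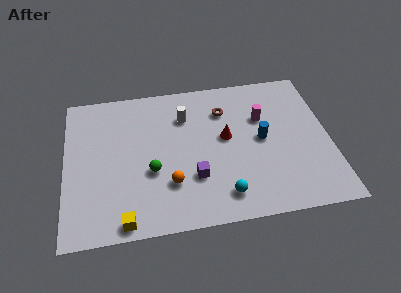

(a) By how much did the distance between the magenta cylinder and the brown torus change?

-0.4

The distance was about 2.5 in the first image and 2.1 in the second, so they moved 0.4 units closer together.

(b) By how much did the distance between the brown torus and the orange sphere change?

+1.0

The distance was about 4.2 in the first image and 5.2 in the second, so they moved 1.0 units further apart.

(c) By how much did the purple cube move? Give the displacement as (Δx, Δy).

(0.3, -1.4)

The purple cube started near (6.1, 4.3) and ended near (6.4, 2.9).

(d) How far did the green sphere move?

3.8

The green sphere moved from about (1.5, 6.1) to (4.3, 3.6), a distance of √(2.8² + 2.5²) ≈ 3.8.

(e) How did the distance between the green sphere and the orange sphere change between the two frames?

-1.7

Before: roughly 3.0 units apart; after: 1.3. That's 1.7 units closer together.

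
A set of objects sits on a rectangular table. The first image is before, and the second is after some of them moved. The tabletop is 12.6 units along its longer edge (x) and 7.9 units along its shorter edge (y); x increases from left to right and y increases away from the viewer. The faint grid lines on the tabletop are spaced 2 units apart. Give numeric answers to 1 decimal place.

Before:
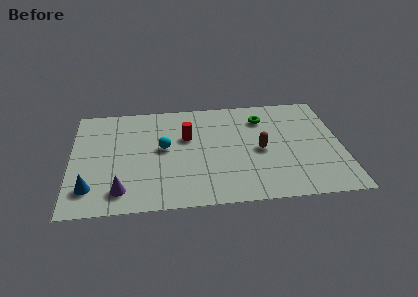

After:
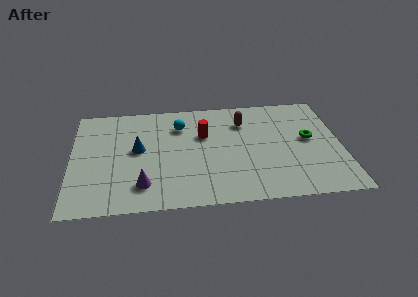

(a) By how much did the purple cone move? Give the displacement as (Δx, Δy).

(1.0, 0.3)

The purple cone was at about (2.3, 1.4) and moved to about (3.3, 1.7).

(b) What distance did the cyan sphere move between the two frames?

1.8

The cyan sphere moved from about (4.3, 4.3) to (5.1, 5.9), a distance of √(0.8² + 1.6²) ≈ 1.8.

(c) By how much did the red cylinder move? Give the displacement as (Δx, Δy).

(0.8, 0.1)

From the two frames, the red cylinder sits at roughly (5.4, 5.0) before and (6.2, 5.1) after.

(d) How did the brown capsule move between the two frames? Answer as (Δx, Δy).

(-0.7, 2.2)

From the two frames, the brown capsule sits at roughly (8.8, 3.7) before and (8.1, 5.9) after.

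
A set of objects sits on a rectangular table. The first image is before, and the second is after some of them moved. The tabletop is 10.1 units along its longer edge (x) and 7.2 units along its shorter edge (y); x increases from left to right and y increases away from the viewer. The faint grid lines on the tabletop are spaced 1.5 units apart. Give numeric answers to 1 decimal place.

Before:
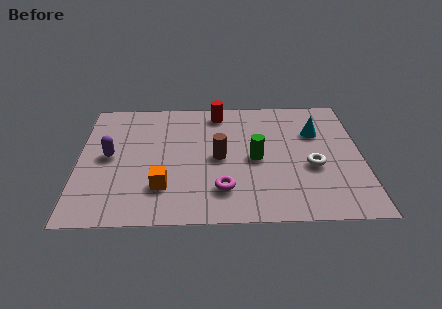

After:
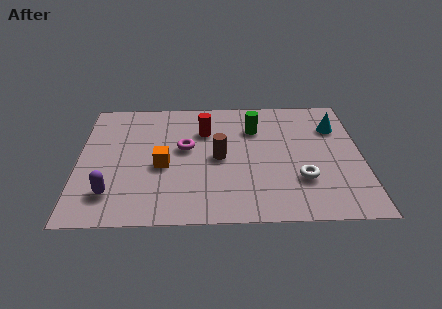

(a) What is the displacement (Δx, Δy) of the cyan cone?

(0.7, 0.3)

The cyan cone started near (8.5, 4.9) and ended near (9.2, 5.2).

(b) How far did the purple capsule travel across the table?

2.1

The purple capsule was near (1.1, 3.7) before and (1.2, 1.6) after, so it travelled √(0.1² + 2.1²) ≈ 2.1 units.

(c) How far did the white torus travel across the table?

0.8

From (8.3, 2.9) to (7.9, 2.2), the white torus covered √(0.4² + 0.7²) ≈ 0.8 units.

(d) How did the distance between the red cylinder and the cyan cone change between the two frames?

+1.0

The distance was about 3.7 in the first image and 4.7 in the second, so they moved 1.0 units further apart.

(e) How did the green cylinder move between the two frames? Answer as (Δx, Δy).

(0.0, 1.8)

The green cylinder started near (6.3, 3.4) and ended near (6.3, 5.2).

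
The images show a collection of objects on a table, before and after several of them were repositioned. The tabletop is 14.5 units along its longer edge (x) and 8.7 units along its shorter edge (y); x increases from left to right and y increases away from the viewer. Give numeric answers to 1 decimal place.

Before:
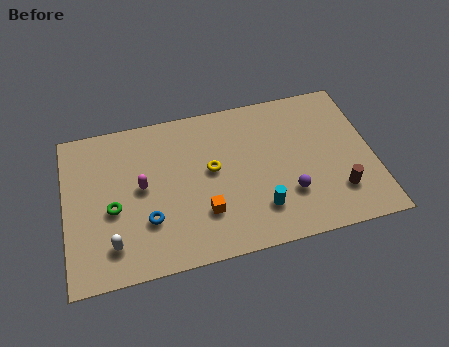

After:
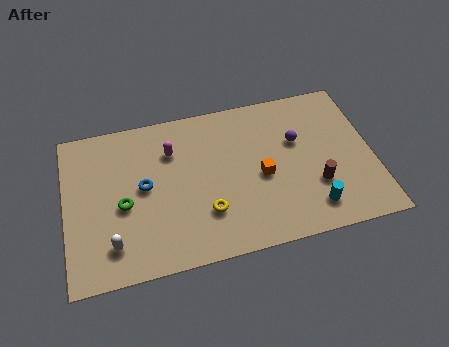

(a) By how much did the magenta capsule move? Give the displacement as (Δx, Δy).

(1.5, 1.7)

The magenta capsule was at about (3.6, 4.6) and moved to about (5.1, 6.3).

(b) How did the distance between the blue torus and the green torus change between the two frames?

-0.6

Before: roughly 1.9 units apart; after: 1.3. That's 0.6 units closer together.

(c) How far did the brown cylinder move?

1.2

The brown cylinder moved from about (12.7, 2.2) to (11.7, 2.8), a distance of √(1.0² + 0.6²) ≈ 1.2.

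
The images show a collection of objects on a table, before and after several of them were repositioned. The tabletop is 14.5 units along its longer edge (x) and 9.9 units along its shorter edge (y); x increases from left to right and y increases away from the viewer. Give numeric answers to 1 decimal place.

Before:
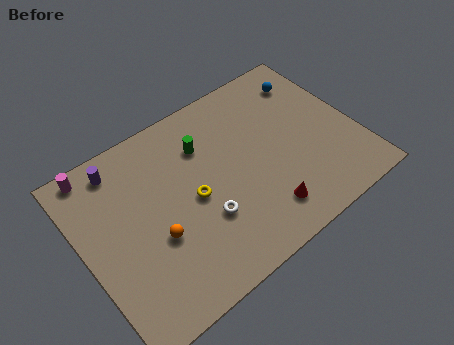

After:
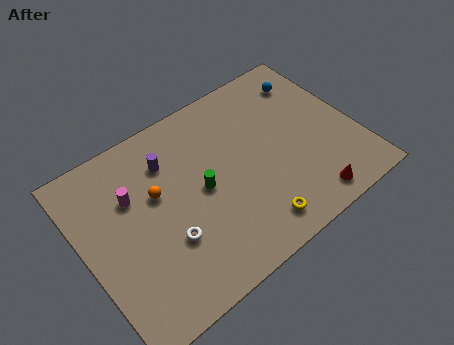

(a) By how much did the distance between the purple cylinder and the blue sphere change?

-2.4

They were about 10.3 units apart before and 7.9 after — 2.4 units closer together.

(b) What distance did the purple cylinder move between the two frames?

2.6

From (2.5, 8.5) to (4.9, 7.4), the purple cylinder covered √(2.4² + 1.1²) ≈ 2.6 units.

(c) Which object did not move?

the blue sphere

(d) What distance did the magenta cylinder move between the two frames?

2.8

The magenta cylinder moved from about (1.3, 9.0) to (2.8, 6.6), a distance of √(1.5² + 2.4²) ≈ 2.8.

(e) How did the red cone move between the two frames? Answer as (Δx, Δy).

(2.3, -0.7)

The red cone started near (8.9, 1.9) and ended near (11.2, 1.2).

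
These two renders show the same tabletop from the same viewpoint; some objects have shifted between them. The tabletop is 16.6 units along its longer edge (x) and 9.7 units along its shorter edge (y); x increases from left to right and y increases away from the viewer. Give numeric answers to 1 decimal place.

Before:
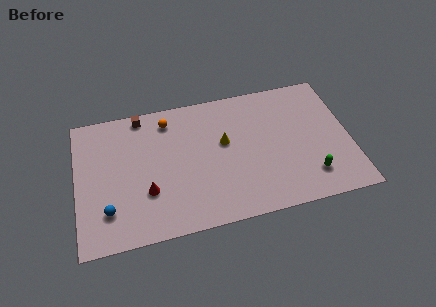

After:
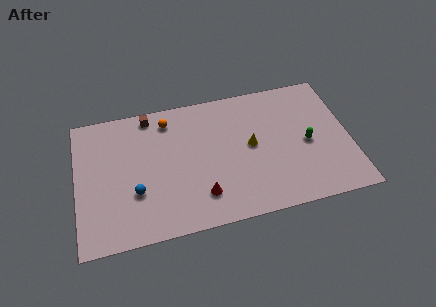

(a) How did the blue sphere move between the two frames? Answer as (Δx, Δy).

(1.7, 0.9)

From the two frames, the blue sphere sits at roughly (1.8, 2.4) before and (3.5, 3.3) after.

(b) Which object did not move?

the orange sphere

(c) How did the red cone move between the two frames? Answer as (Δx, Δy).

(3.2, -1.0)

From the two frames, the red cone sits at roughly (4.2, 3.2) before and (7.4, 2.2) after.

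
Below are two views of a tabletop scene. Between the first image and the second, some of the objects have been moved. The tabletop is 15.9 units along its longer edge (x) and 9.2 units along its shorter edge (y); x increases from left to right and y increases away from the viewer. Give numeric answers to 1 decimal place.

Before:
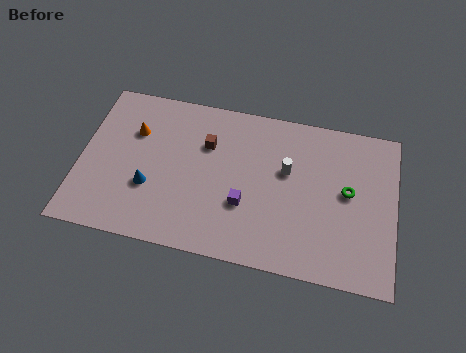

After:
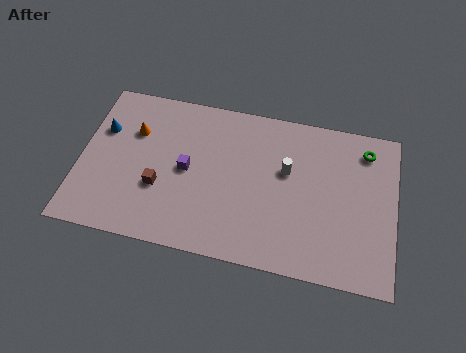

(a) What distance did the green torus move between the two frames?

2.7

The green torus was near (13.5, 5.0) before and (14.3, 7.6) after, so it travelled √(0.8² + 2.6²) ≈ 2.7 units.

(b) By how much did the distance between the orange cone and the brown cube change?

-0.3

They were about 3.7 units apart before and 3.4 after — 0.3 units closer together.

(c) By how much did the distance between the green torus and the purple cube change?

+4.0

The distance was about 5.4 in the first image and 9.4 in the second, so they moved 4.0 units further apart.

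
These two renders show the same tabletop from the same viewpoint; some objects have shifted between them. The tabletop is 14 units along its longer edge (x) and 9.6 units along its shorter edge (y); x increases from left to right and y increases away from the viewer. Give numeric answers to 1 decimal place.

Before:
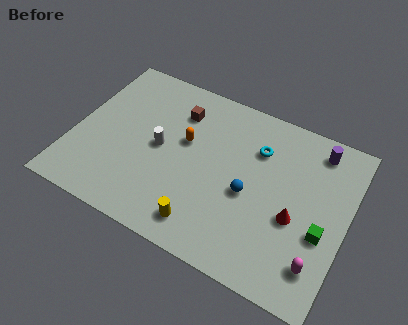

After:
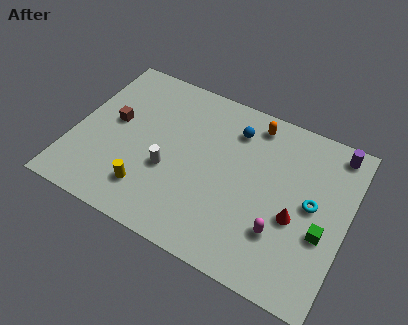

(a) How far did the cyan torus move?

3.6

The cyan torus was near (9.2, 6.9) before and (12.2, 5.0) after, so it travelled √(3.0² + 1.9²) ≈ 3.6 units.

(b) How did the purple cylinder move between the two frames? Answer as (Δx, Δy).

(0.9, 0.3)

The purple cylinder was at about (12.1, 8.2) and moved to about (13.0, 8.5).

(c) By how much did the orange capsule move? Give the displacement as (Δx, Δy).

(3.2, 2.6)

The orange capsule was at about (5.6, 5.7) and moved to about (8.8, 8.3).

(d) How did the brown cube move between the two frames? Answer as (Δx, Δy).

(-3.1, -2.0)

From the two frames, the brown cube sits at roughly (5.0, 7.3) before and (1.9, 5.3) after.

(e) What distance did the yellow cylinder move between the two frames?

3.1

The yellow cylinder moved from about (7.2, 1.5) to (4.2, 2.1), a distance of √(3.0² + 0.6²) ≈ 3.1.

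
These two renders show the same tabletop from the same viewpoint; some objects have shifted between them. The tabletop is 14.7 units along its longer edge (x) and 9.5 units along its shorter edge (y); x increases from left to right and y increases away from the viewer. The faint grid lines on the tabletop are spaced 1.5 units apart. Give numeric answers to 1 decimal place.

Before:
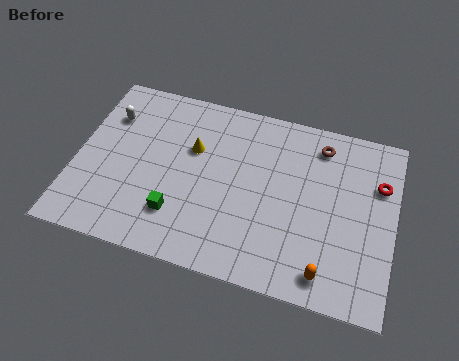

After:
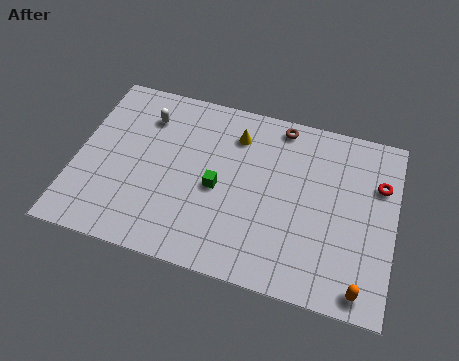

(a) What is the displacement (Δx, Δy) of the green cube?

(1.7, 1.9)

From the two frames, the green cube sits at roughly (4.9, 2.4) before and (6.6, 4.3) after.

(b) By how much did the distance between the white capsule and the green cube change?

-1.1

They were about 5.8 units apart before and 4.7 after — 1.1 units closer together.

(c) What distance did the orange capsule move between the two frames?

1.6

The orange capsule moved from about (11.8, 1.3) to (13.4, 1.0), a distance of √(1.6² + 0.3²) ≈ 1.6.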